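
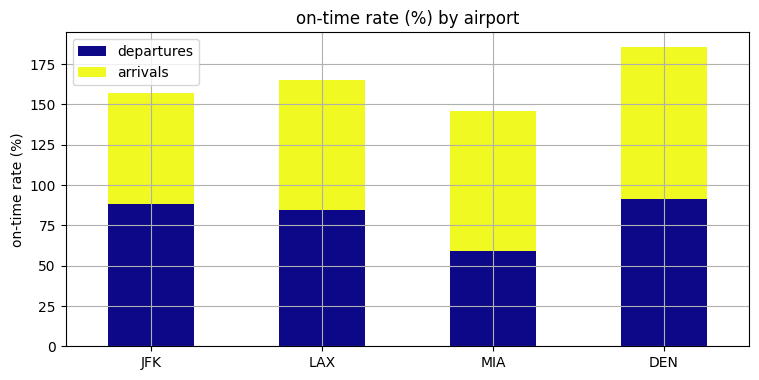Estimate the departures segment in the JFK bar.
departures top ≈ 80, bottom ≈ 0; segment ≈ 80.

≈ 80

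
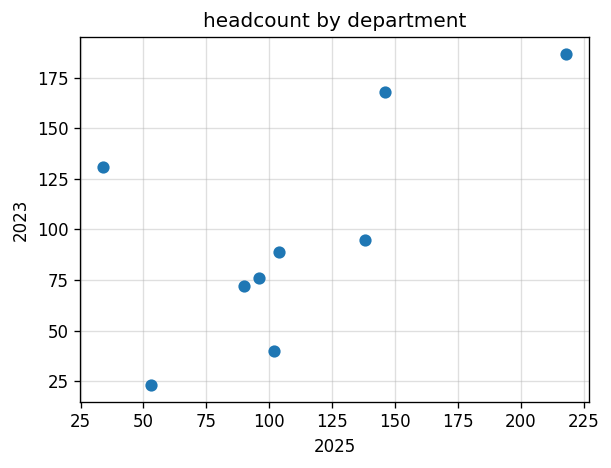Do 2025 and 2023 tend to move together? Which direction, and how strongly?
Points are positively correlated; moderate (|r| ≈ 0.6).

positive, moderate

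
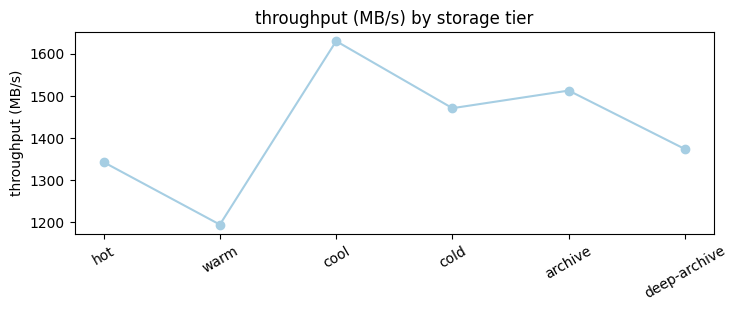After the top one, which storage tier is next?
archive

Top 3: cool ≈ 1650, archive ≈ 1500, cold ≈ 1450.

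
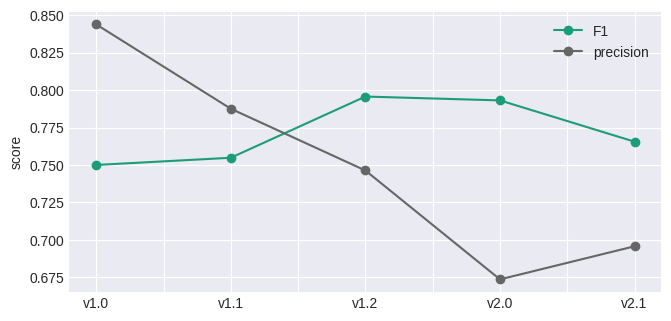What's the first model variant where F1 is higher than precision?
v1.1: F1 ≈ 0.76 vs precision ≈ 0.78 (not yet); v1.2: F1 ≈ 0.80 vs precision ≈ 0.74 (first crossover).

v1.2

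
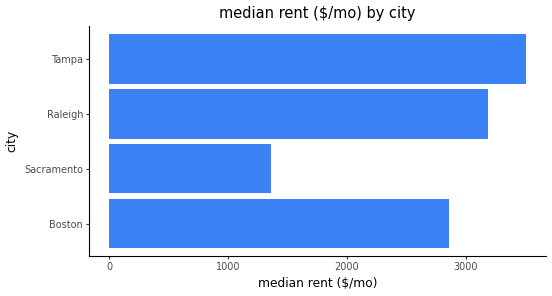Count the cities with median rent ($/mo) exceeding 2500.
3

Above 2500: Boston, Raleigh, Tampa.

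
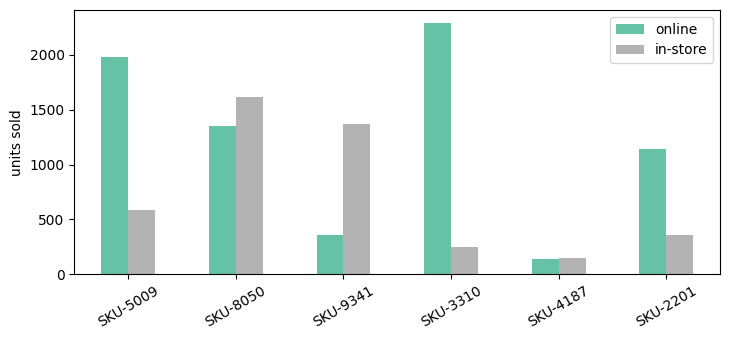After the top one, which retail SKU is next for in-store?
SKU-9341

Top 3 for in-store: SKU-8050 ≈ 1600, SKU-9341 ≈ 1400, SKU-5009 ≈ 600.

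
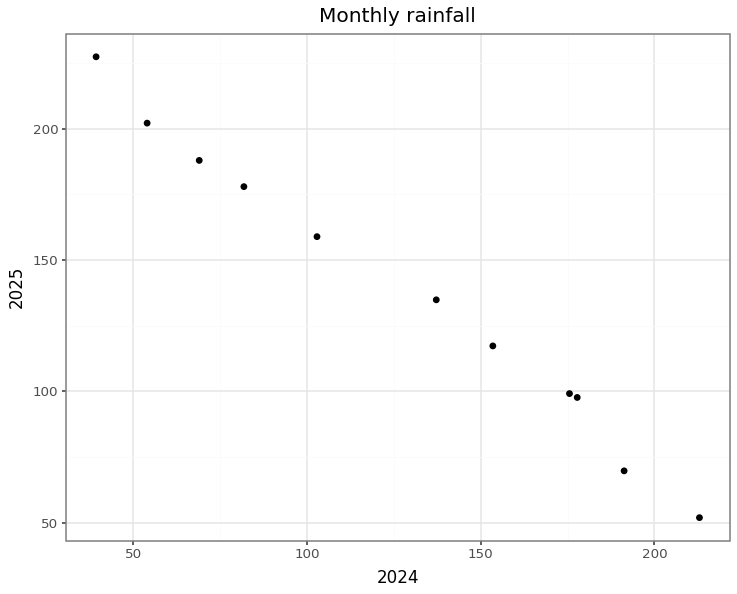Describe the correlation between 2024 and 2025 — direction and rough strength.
Points are negatively correlated; strong (|r| ≈ 1.0).

negative, strong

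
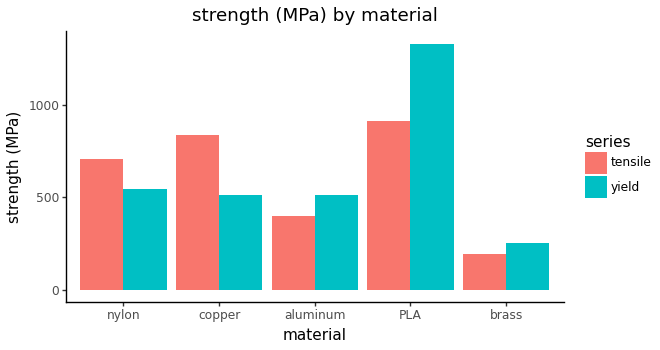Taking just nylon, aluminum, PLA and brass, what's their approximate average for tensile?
≈ 600

(800 + 400 + 1000 + 200) / 4 ≈ 600.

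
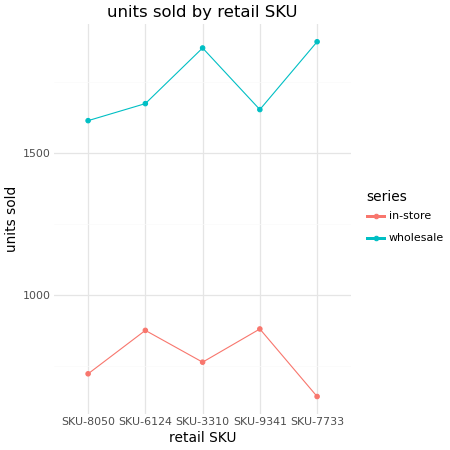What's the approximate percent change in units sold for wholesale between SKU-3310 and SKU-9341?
≈ -11.1%

SKU-3310 ≈ 1800, SKU-9341 ≈ 1600; (1600 − 1800) / 1800 ≈ -11.1%.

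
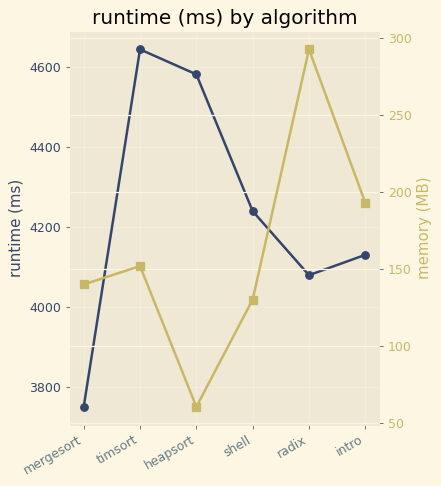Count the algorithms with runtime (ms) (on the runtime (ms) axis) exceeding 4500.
2

Above 4500: timsort, heapsort.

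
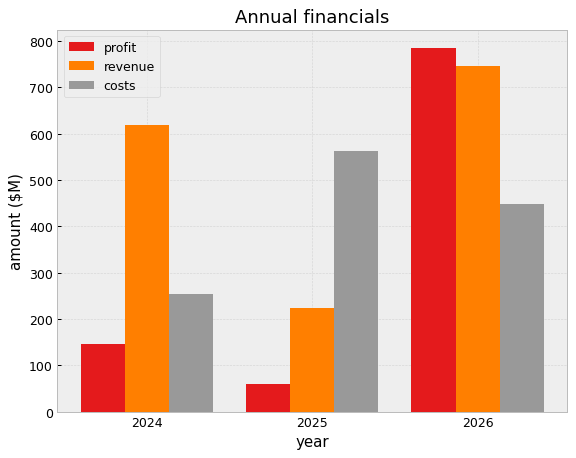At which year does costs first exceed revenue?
2024: costs ≈ 300 vs revenue ≈ 600 (not yet); 2025: costs ≈ 600 vs revenue ≈ 200 (first crossover).

2025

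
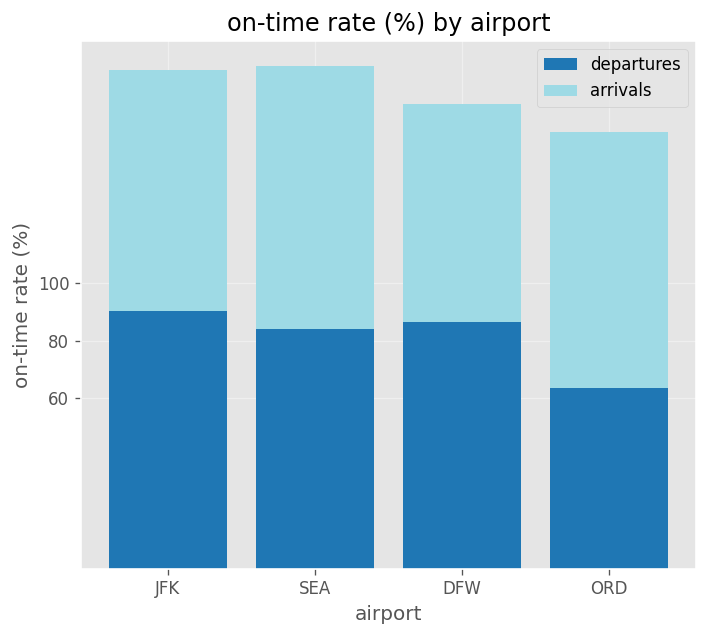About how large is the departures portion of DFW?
≈ 80

departures top ≈ 80, bottom ≈ 0; segment ≈ 80.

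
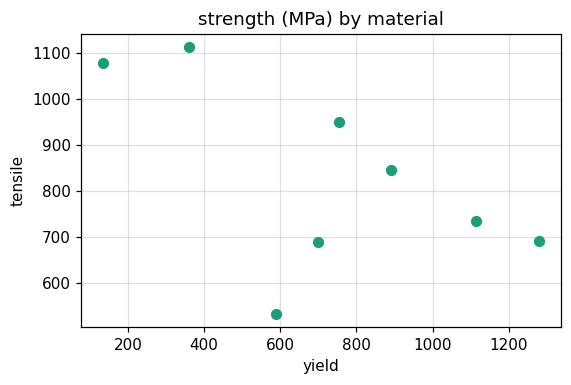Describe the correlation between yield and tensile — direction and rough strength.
negative, moderate

Points are negatively correlated; moderate (|r| ≈ 0.6).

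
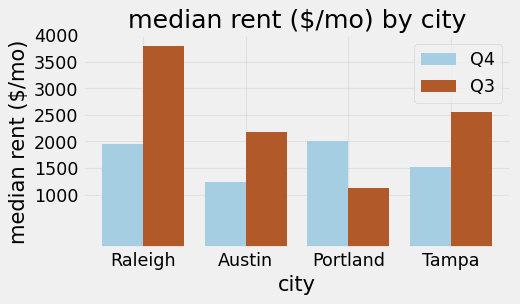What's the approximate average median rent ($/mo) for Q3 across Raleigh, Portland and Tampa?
(4000 + 1000 + 2500) / 3 ≈ 2500.

≈ 2500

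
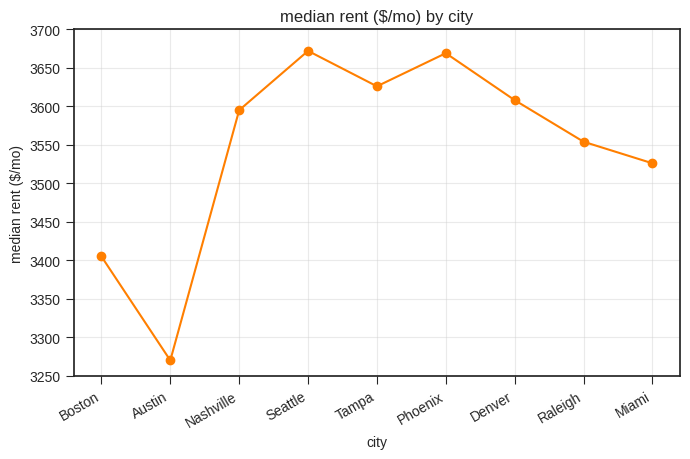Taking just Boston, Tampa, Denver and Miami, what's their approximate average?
≈ 3550

(3400 + 3650 + 3600 + 3550) / 4 ≈ 3550.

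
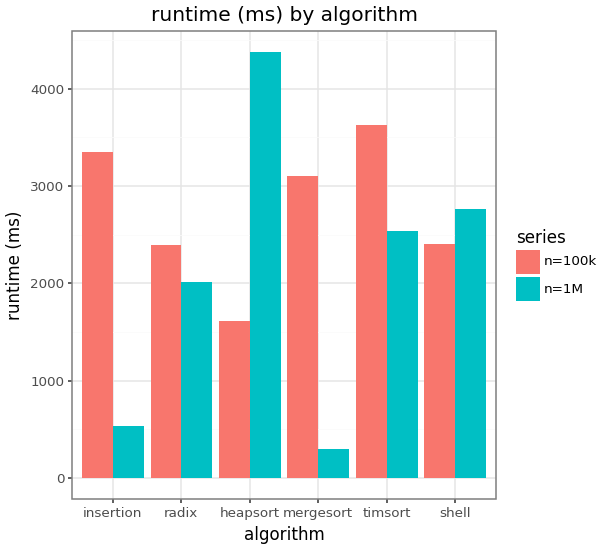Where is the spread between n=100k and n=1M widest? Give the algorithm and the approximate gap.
insertion, ≈ 3000 ms

insertion: n=100k ≈ 3500, n=1M ≈ 500 → gap ≈ 3000. Next-largest (mergesort) is only ≈ 2500.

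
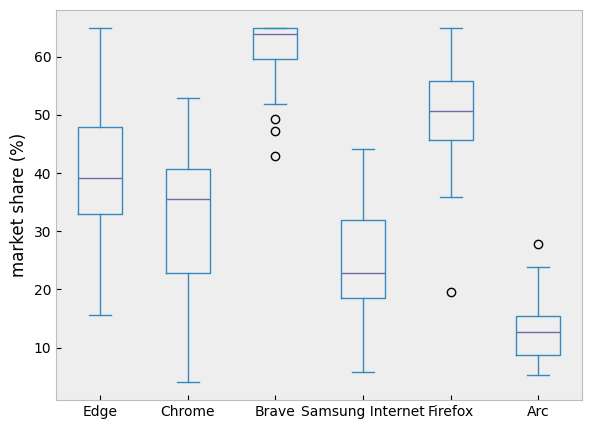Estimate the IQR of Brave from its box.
≈ 5

Q3 ≈ 65, Q1 ≈ 60; IQR ≈ 5.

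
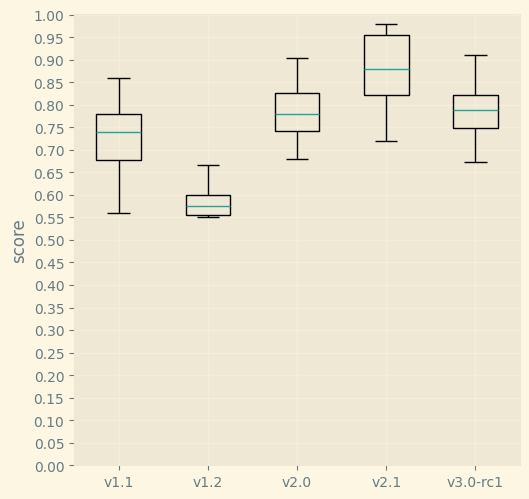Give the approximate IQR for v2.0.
Q3 ≈ 0.85, Q1 ≈ 0.75; IQR ≈ 0.10.

≈ 0.10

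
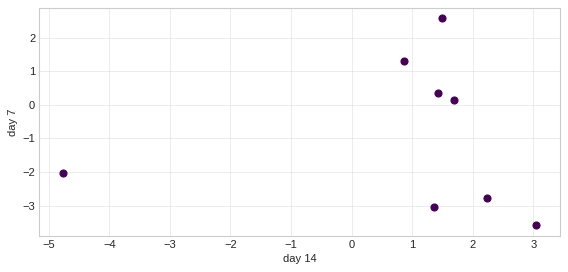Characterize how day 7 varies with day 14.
Points are roughly uncorrelated; weak (|r| ≈ 0.0).

no clear correlation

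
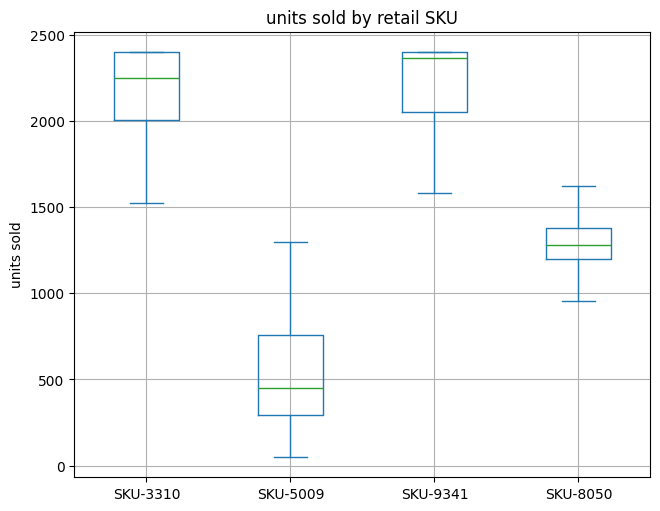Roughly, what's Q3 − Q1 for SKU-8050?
≈ 200

Q3 ≈ 1400, Q1 ≈ 1200; IQR ≈ 200.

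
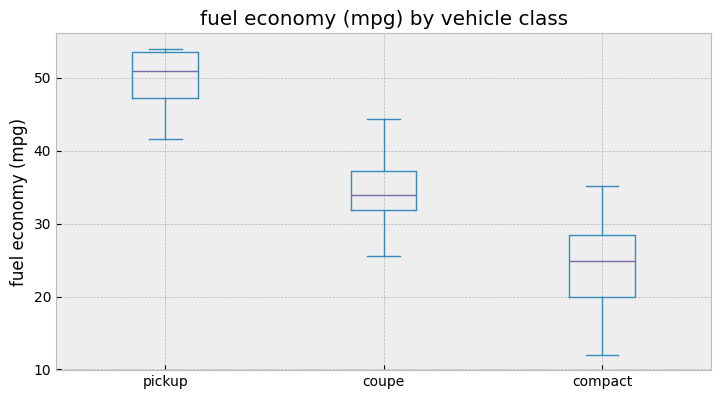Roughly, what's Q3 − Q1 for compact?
Q3 ≈ 30, Q1 ≈ 20; IQR ≈ 10.

≈ 10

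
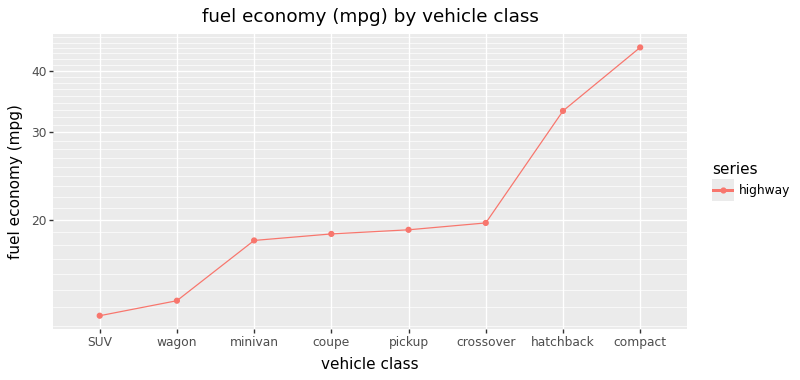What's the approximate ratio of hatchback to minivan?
hatchback ≈ 35, minivan ≈ 20; 35/20 ≈ 1.75.

≈ 1.75×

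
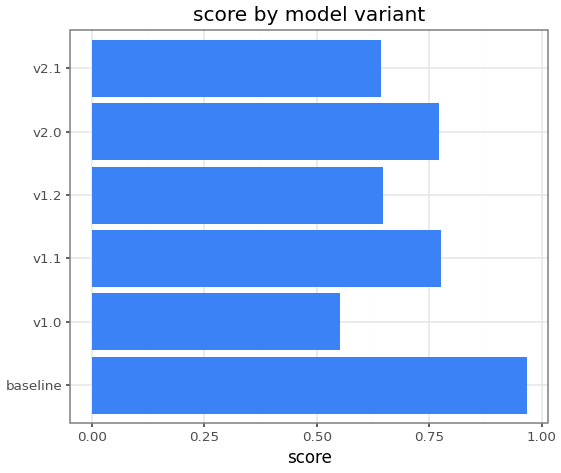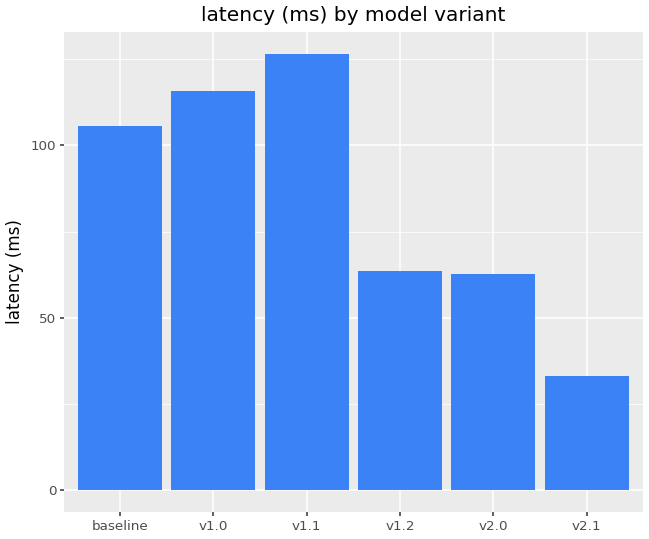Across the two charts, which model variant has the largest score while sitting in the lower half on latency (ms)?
Chart 2 median latency (ms) ≈ 80; below-median model variants: v1.2, v2.0, v2.1. Among those, v2.0 has the highest score (≈ 0.8).

v2.0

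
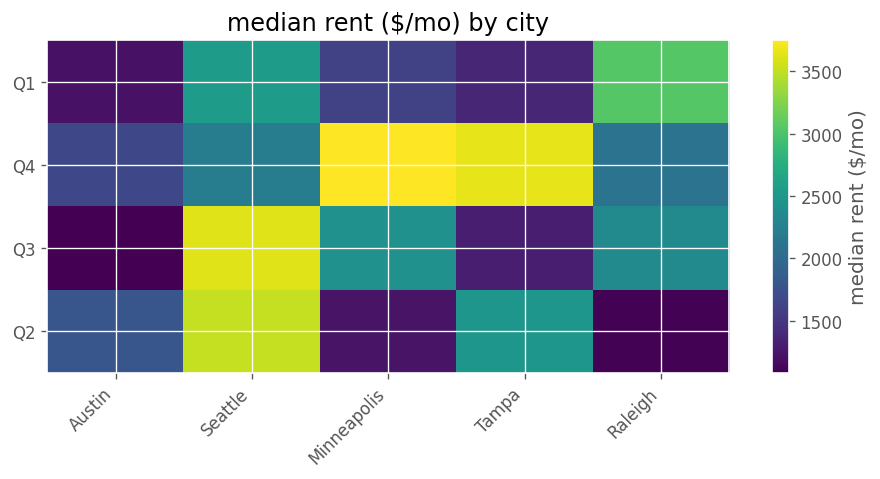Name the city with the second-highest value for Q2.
Tampa

Top 3 for Q2: Seattle ≈ 3500, Tampa ≈ 2500, Austin ≈ 2000.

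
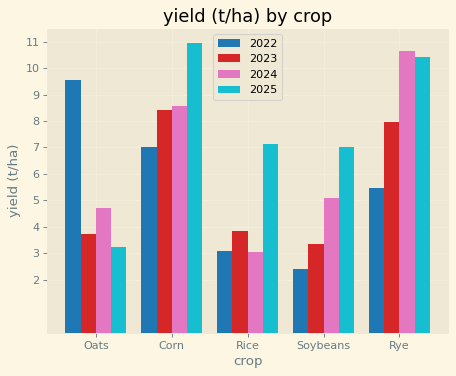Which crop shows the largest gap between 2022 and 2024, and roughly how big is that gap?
Rye: 2022 ≈ 5, 2024 ≈ 11 → gap ≈ 6. Next-largest (Oats) is only ≈ 5.

Rye, ≈ 6 t/ha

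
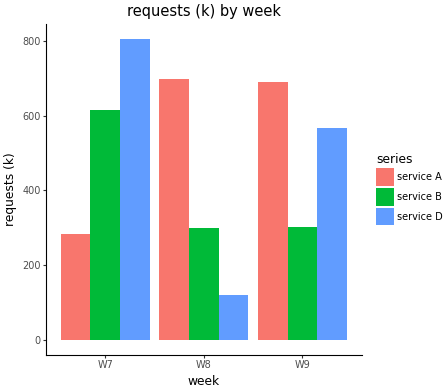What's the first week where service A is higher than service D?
W7: service A ≈ 300 vs service D ≈ 800 (not yet); W8: service A ≈ 700 vs service D ≈ 100 (first crossover).

W8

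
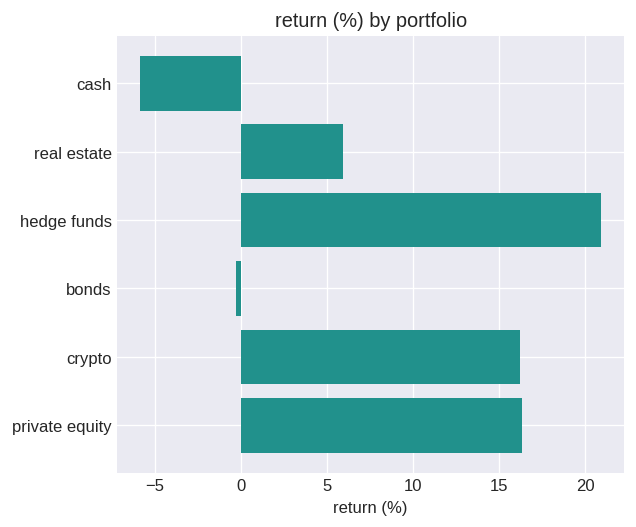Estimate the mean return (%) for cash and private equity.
(-5 + 15) / 2 ≈ 5.

≈ 5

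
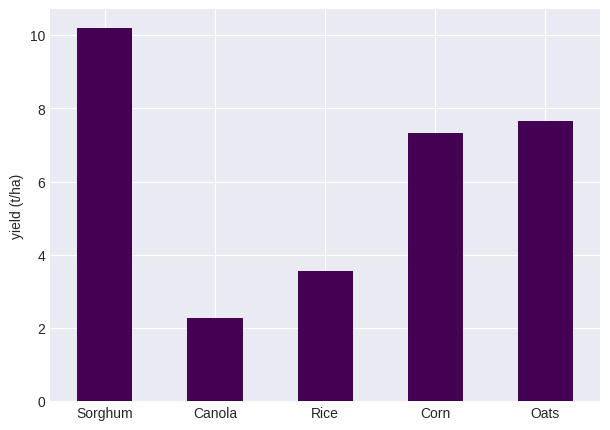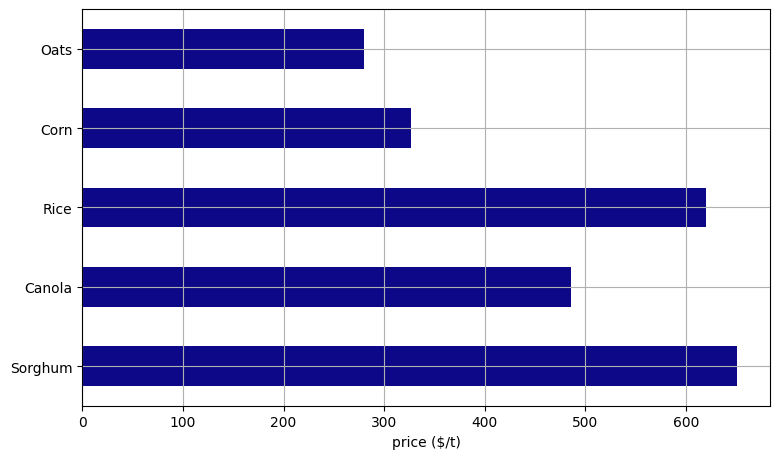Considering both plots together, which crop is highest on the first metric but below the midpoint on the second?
Oats

Chart 2 median price ($/t) ≈ 500; below-median crops: Corn, Oats. Among those, Oats has the highest yield (t/ha) (≈ 8).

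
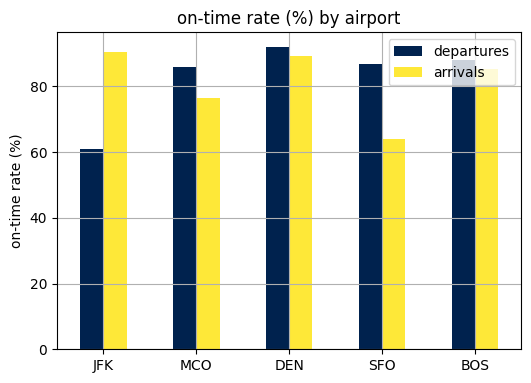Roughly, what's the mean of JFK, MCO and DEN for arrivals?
(90 + 80 + 90) / 3 ≈ 87.

≈ 87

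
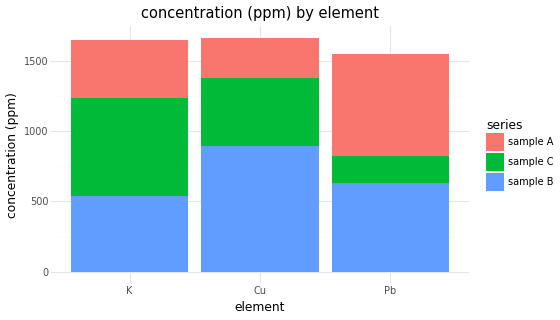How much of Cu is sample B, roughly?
≈ 800

sample B top ≈ 800, bottom ≈ 0; segment ≈ 800.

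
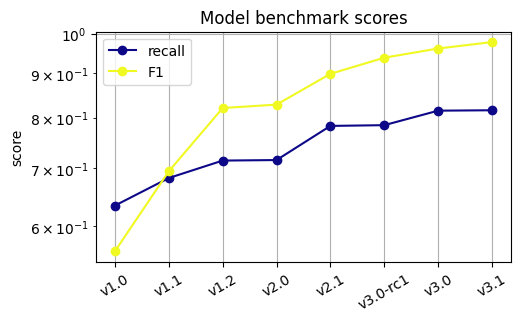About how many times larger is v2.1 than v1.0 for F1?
≈ 1.64×

v2.1 ≈ 0.90, v1.0 ≈ 0.55; 0.90/0.55 ≈ 1.64.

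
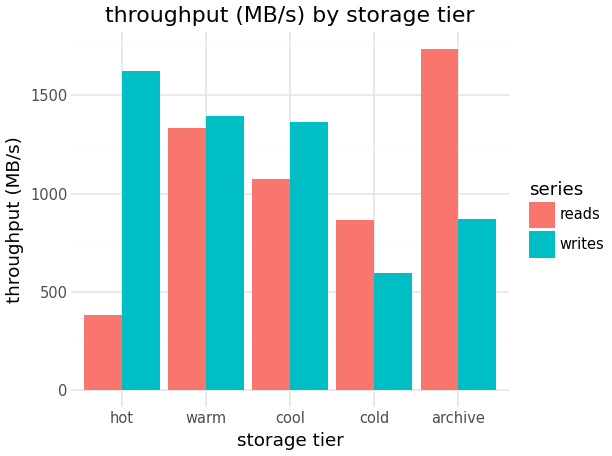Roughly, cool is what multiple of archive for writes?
≈ 1.75×

cool ≈ 1400, archive ≈ 800; 1400/800 ≈ 1.75.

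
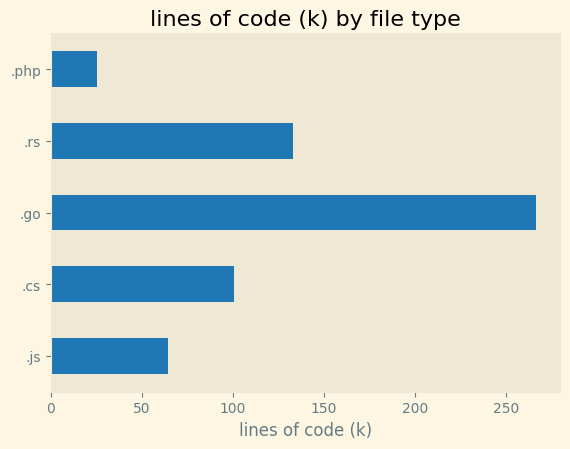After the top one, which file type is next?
Top 3: .go ≈ 275, .rs ≈ 125, .cs ≈ 100.

.rs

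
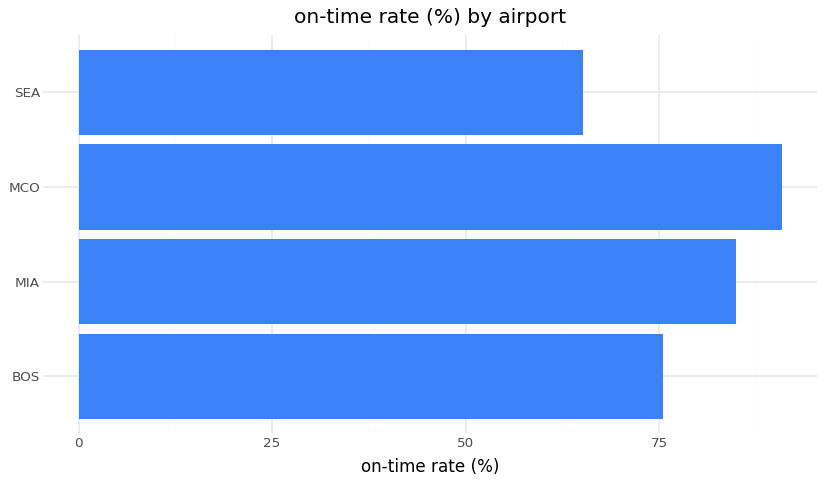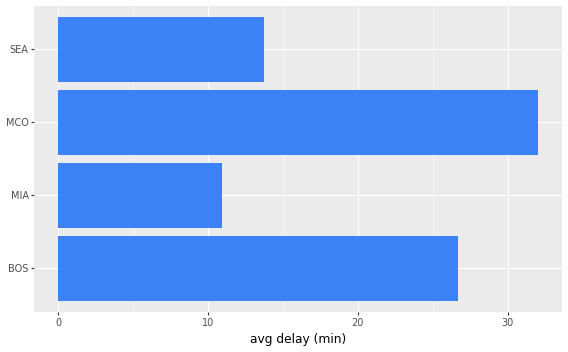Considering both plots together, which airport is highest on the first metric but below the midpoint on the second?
Chart 2 median avg delay (min) ≈ 20; below-median airports: MIA, SEA. Among those, MIA has the highest on-time rate (%) (≈ 80).

MIA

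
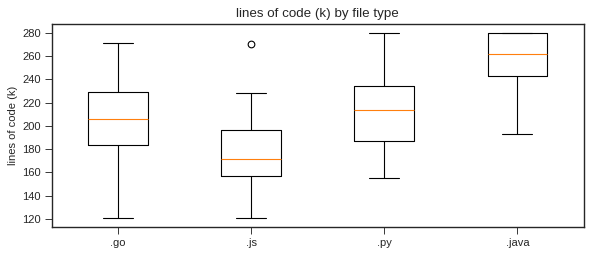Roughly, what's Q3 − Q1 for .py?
≈ 40

Q3 ≈ 230, Q1 ≈ 190; IQR ≈ 40.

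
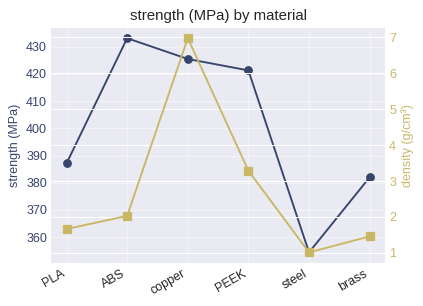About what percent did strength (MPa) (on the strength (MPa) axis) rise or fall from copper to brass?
copper ≈ 430, brass ≈ 380; (380 − 430) / 430 ≈ -11.6%.

≈ -11.6%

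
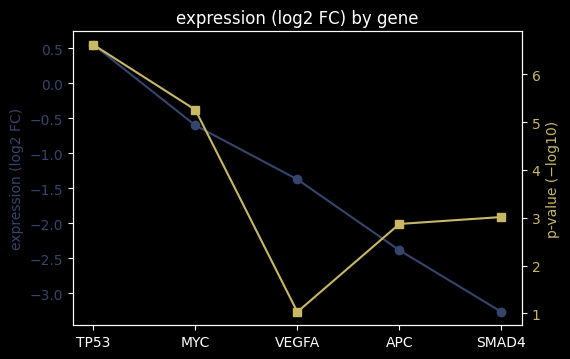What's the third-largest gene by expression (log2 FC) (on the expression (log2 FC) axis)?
VEGFA

Top 4 (on the expression (log2 FC) axis): TP53 ≈ 0.5, MYC ≈ -0.5, VEGFA ≈ -1.5, APC ≈ -2.5.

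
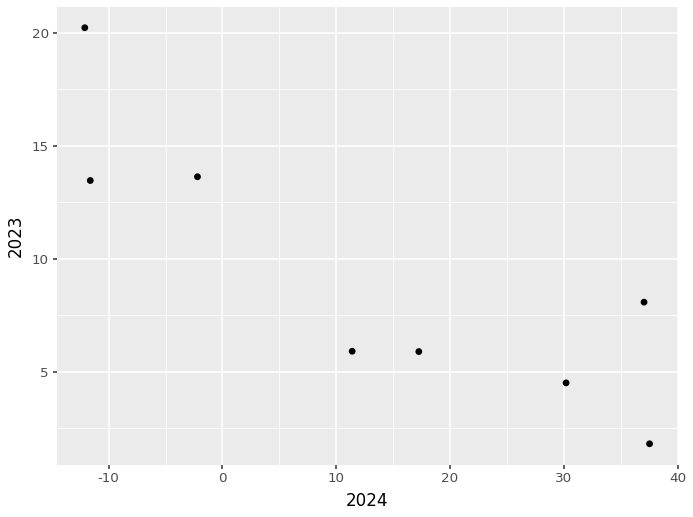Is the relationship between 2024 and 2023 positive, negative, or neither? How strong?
negative, strong

Points are negatively correlated; strong (|r| ≈ 0.9).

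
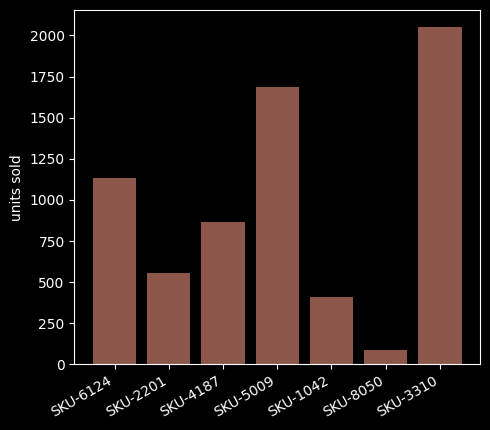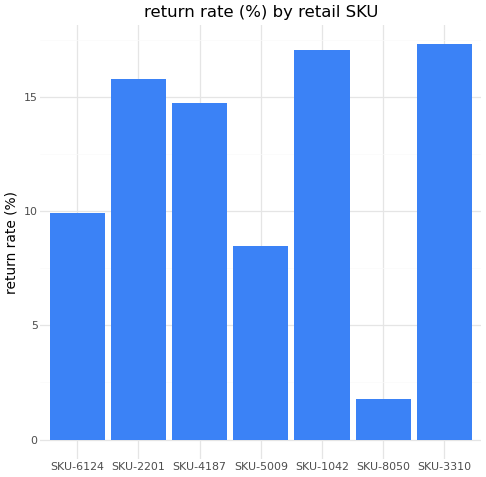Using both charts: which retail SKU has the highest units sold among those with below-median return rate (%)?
SKU-5009

Chart 2 median return rate (%) ≈ 14; below-median retail SKUs: SKU-6124, SKU-5009, SKU-8050. Among those, SKU-5009 has the highest units sold (≈ 1600).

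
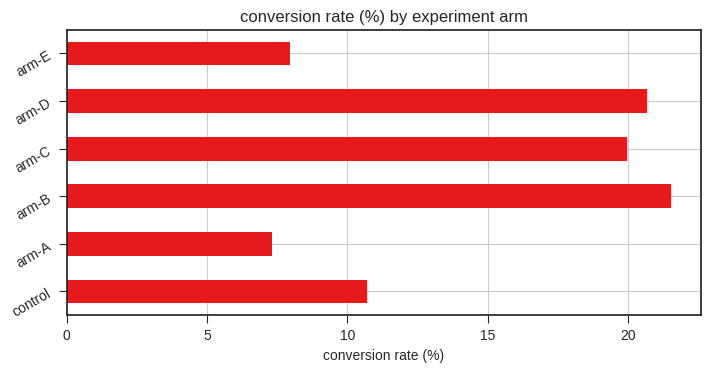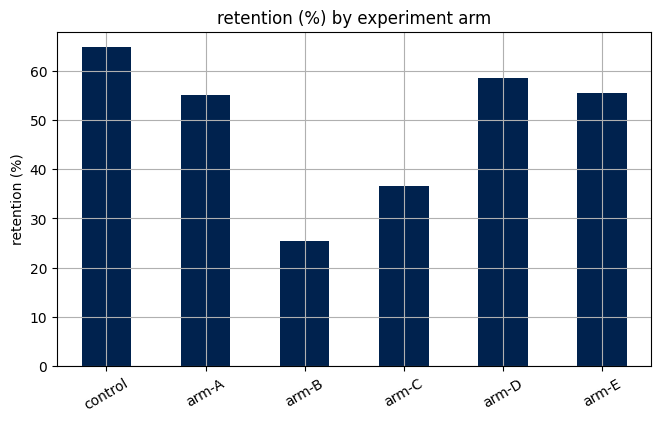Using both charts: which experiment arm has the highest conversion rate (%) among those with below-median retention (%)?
arm-B

Chart 2 median retention (%) ≈ 60; below-median experiment arms: arm-A, arm-B, arm-C. Among those, arm-B has the highest conversion rate (%) (≈ 22).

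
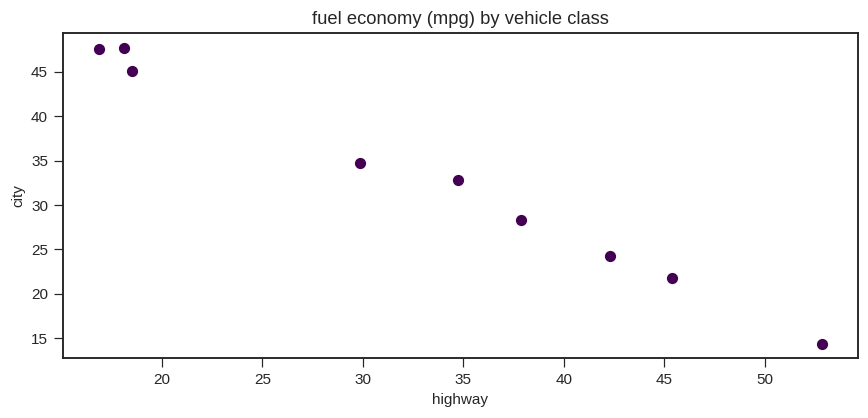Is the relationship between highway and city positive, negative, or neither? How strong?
negative, strong

Points are negatively correlated; strong (|r| ≈ 1.0).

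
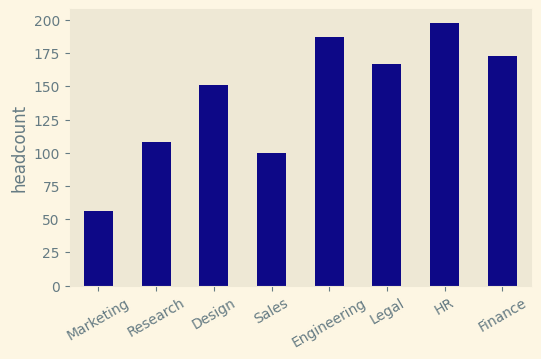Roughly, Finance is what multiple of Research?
Finance ≈ 180, Research ≈ 100; 180/100 ≈ 1.8.

≈ 1.8×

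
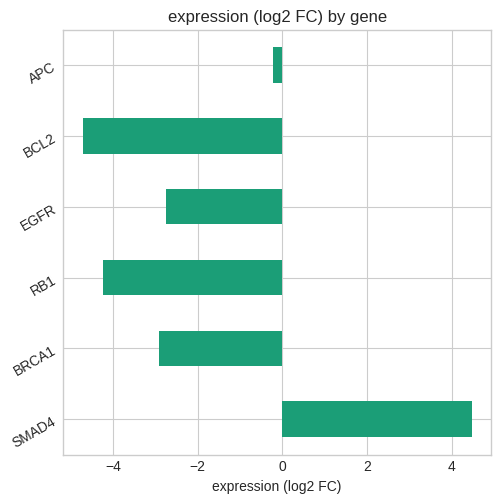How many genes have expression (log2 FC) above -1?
Above -1: SMAD4, APC.

2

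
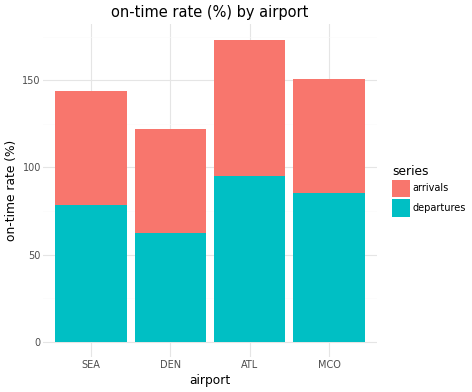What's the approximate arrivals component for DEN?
≈ 60

arrivals top ≈ 120, bottom ≈ 60; segment ≈ 60.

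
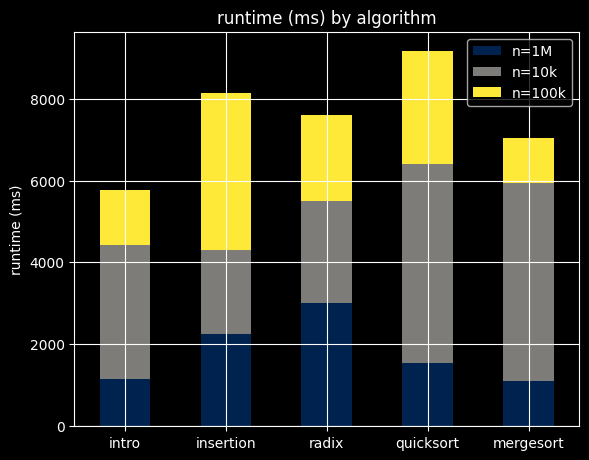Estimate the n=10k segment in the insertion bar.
n=10k top ≈ 4000, bottom ≈ 2000; segment ≈ 2000.

≈ 2000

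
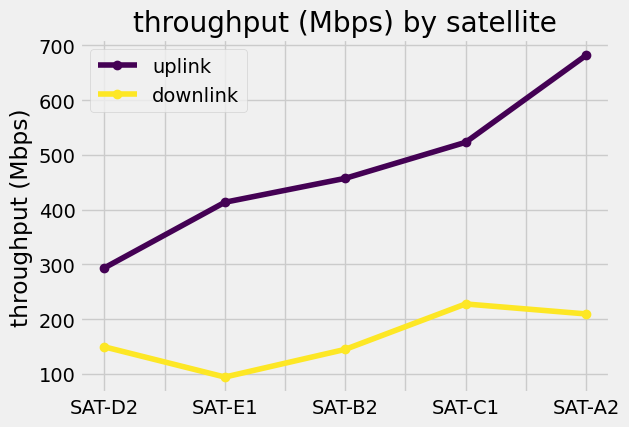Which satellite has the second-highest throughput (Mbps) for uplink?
Top 3 for uplink: SAT-A2 ≈ 700, SAT-C1 ≈ 500, SAT-B2 ≈ 450.

SAT-C1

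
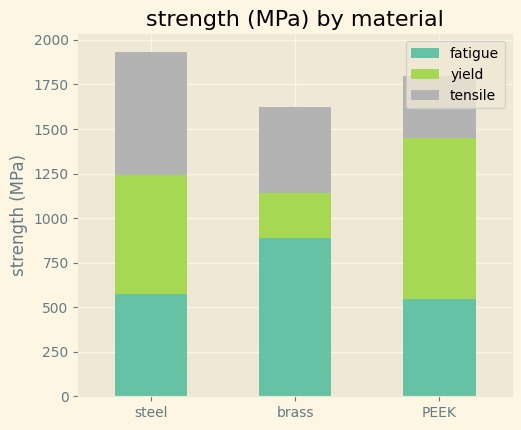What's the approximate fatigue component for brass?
fatigue top ≈ 800, bottom ≈ 0; segment ≈ 800.

≈ 800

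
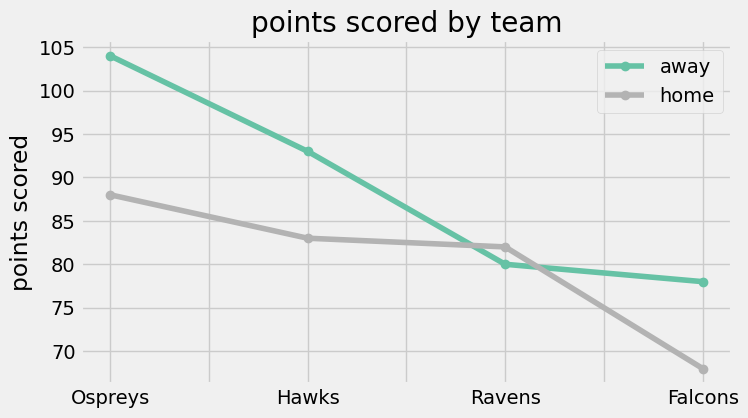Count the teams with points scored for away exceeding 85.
2

Above 85: Ospreys, Hawks.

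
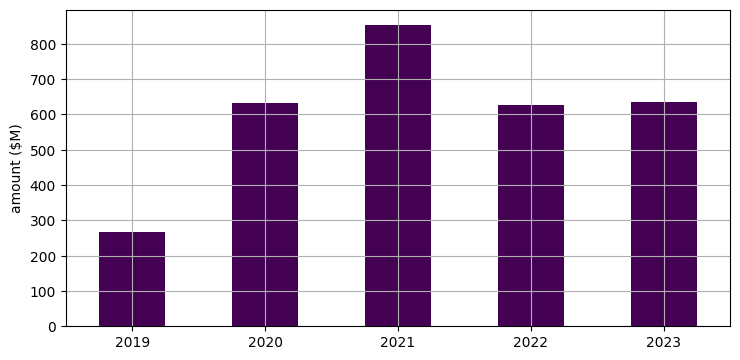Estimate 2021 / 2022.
2021 ≈ 900, 2022 ≈ 600; 900/600 ≈ 1.5.

≈ 1.5×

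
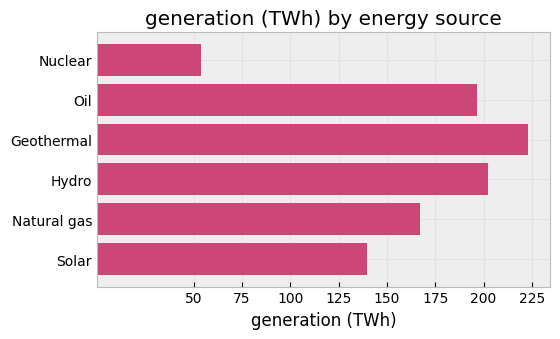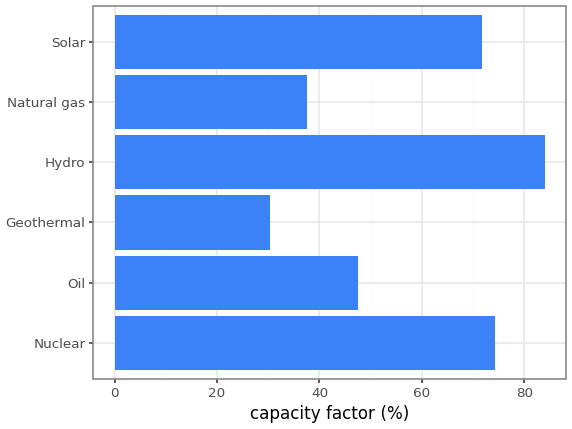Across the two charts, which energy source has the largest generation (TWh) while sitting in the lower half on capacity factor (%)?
Geothermal

Chart 2 median capacity factor (%) ≈ 60; below-median energy sources: Oil, Geothermal, Natural gas. Among those, Geothermal has the highest generation (TWh) (≈ 225).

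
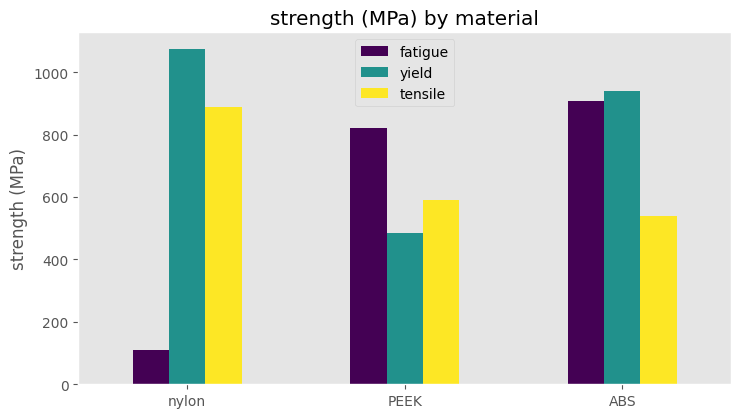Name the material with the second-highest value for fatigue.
PEEK

Top 3 for fatigue: ABS ≈ 900, PEEK ≈ 800, nylon ≈ 100.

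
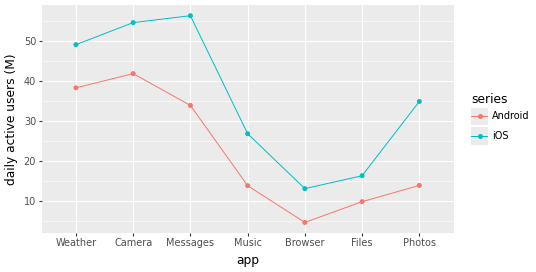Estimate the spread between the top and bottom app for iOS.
Max Messages ≈ 55, min Browser ≈ 15; range ≈ 40.

≈ 40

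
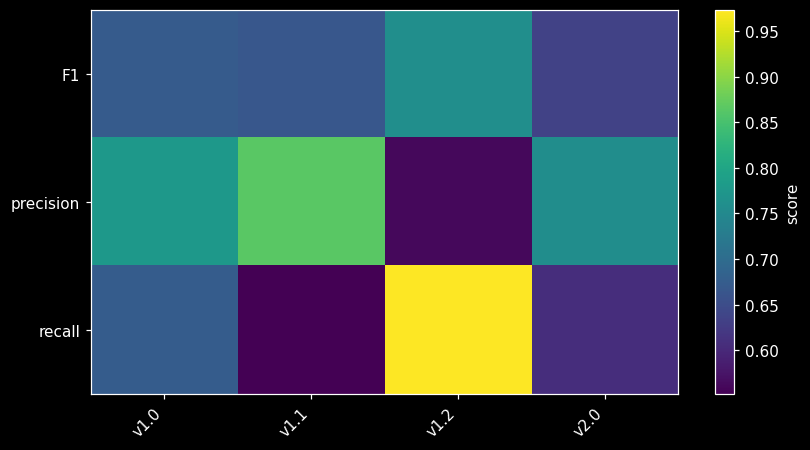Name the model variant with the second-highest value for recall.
v1.0

Top 3 for recall: v1.2 ≈ 0.95, v1.0 ≈ 0.65, v2.0 ≈ 0.60.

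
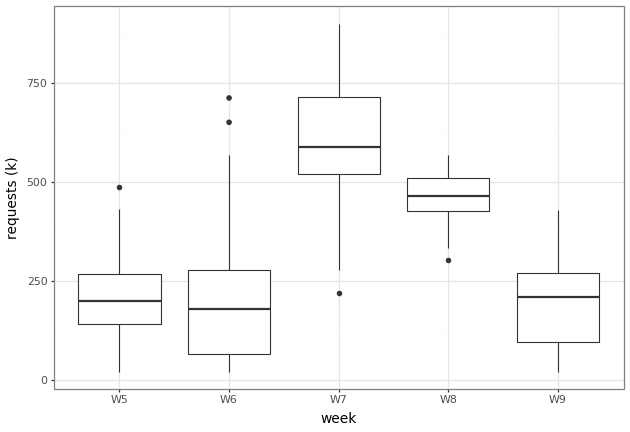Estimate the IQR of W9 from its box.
Q3 ≈ 250, Q1 ≈ 100; IQR ≈ 150.

≈ 150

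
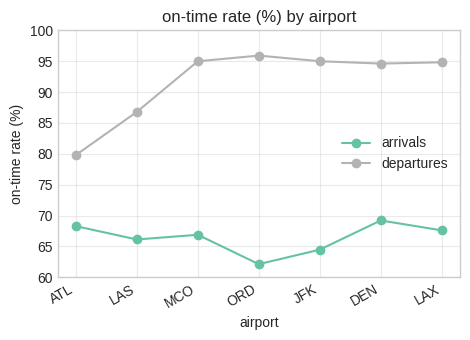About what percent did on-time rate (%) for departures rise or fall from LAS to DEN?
≈ +11.8%

LAS ≈ 85, DEN ≈ 95; (95 − 85) / 85 ≈ +11.8%.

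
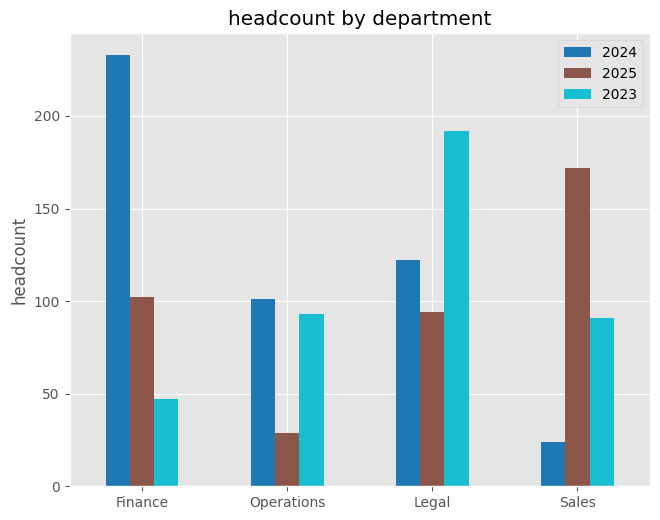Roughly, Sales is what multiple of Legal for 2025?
Sales ≈ 180, Legal ≈ 100; 180/100 ≈ 1.8.

≈ 1.8×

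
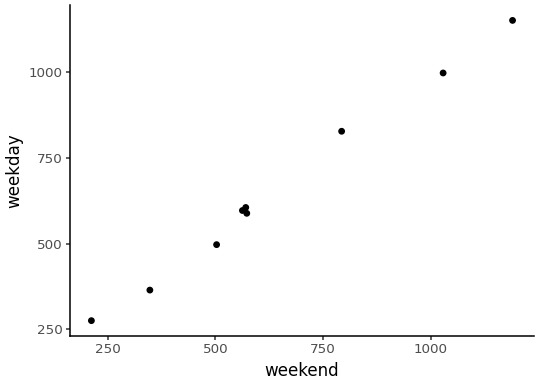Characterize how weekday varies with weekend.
positive, strong

Points are positively correlated; strong (|r| ≈ 1.0).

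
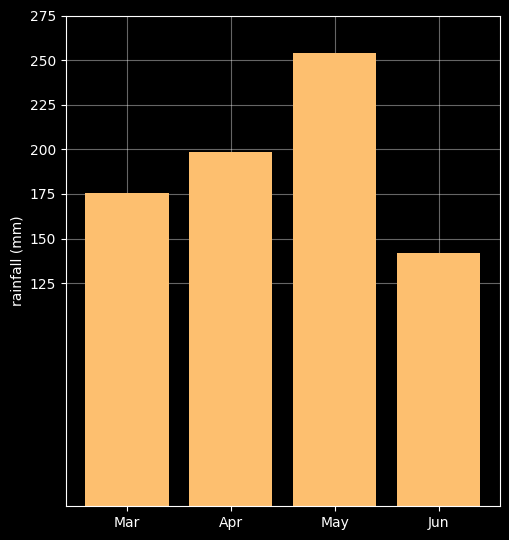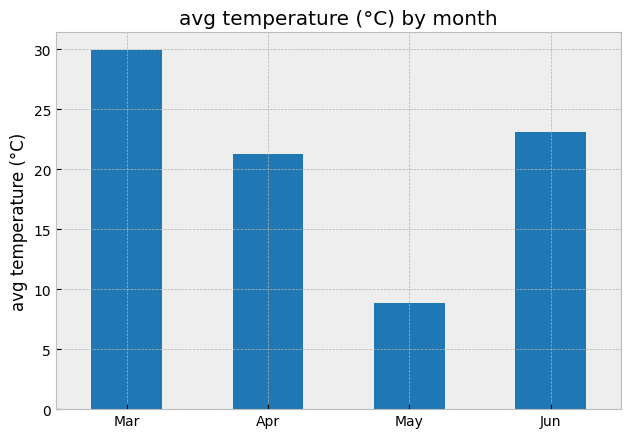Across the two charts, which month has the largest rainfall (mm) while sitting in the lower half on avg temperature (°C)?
May

Chart 2 median avg temperature (°C) ≈ 20; below-median months: Apr, May. Among those, May has the highest rainfall (mm) (≈ 250).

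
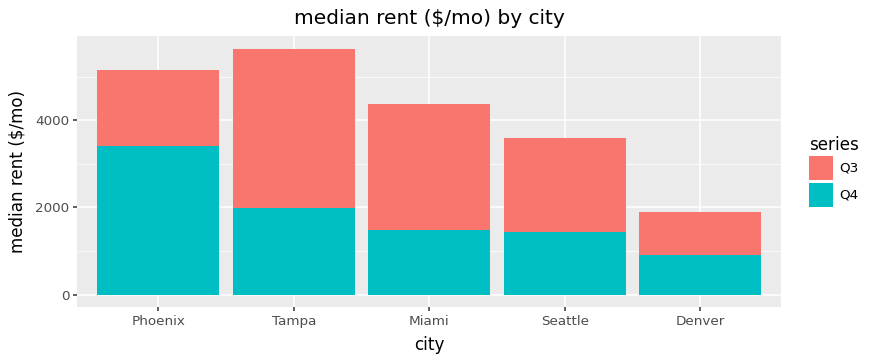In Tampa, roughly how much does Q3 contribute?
≈ 3500

Q3 top ≈ 5500, bottom ≈ 2000; segment ≈ 3500.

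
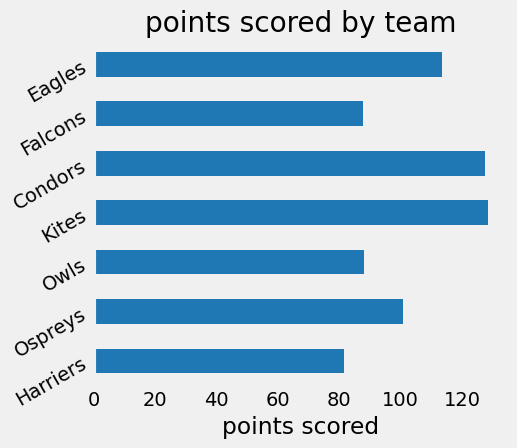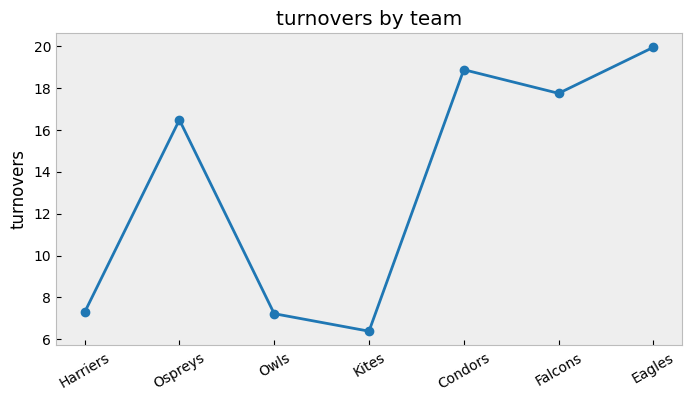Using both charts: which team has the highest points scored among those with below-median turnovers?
Chart 2 median turnovers ≈ 16; below-median teams: Harriers, Owls, Kites. Among those, Kites has the highest points scored (≈ 120).

Kites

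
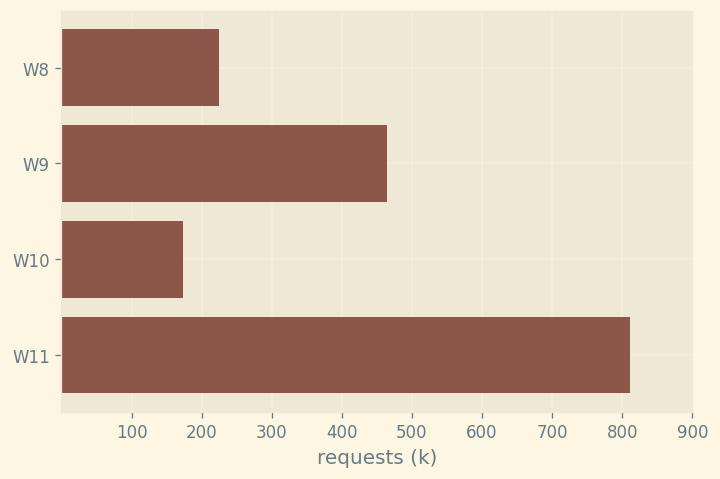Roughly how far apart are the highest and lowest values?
Max W11 ≈ 800, min W10 ≈ 200; range ≈ 600.

≈ 600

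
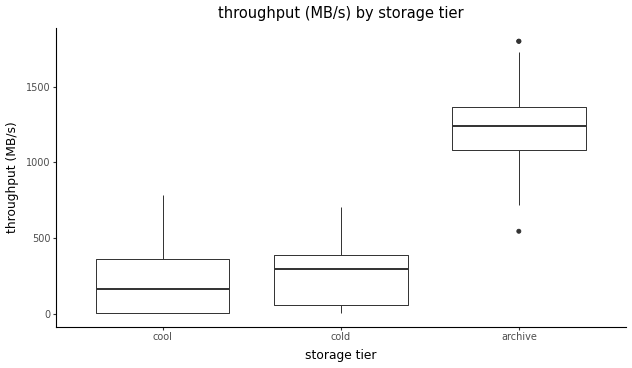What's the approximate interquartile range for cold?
≈ 300

Q3 ≈ 400, Q1 ≈ 100; IQR ≈ 300.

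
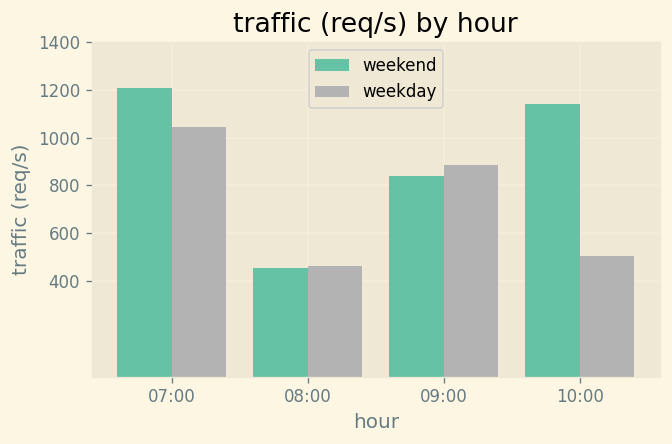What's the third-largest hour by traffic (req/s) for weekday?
Top 4 for weekday: 07:00 ≈ 1000, 09:00 ≈ 800, 10:00 ≈ 600, 08:00 ≈ 400.

10:00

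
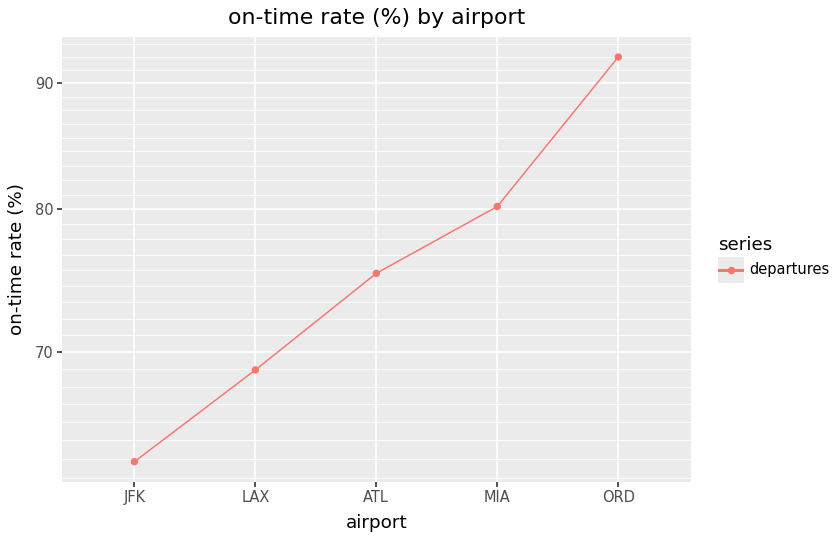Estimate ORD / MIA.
ORD ≈ 90, MIA ≈ 80; 90/80 ≈ 1.12.

≈ 1.12×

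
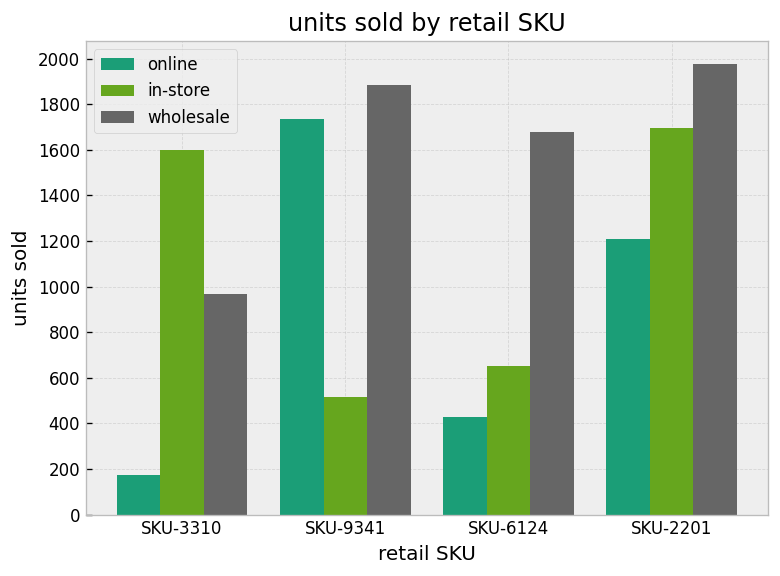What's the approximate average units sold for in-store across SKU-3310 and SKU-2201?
≈ 1600

(1600 + 1600) / 2 ≈ 1600.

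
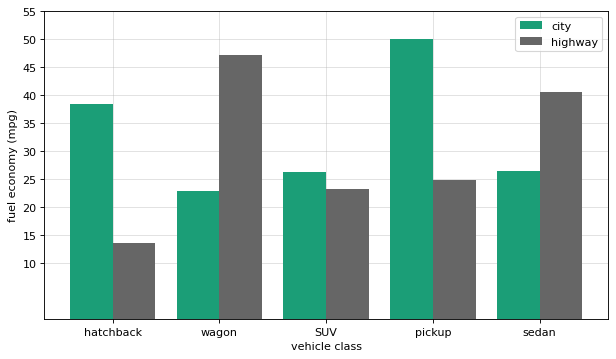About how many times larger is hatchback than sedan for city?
≈ 1.6×

hatchback ≈ 40, sedan ≈ 25; 40/25 ≈ 1.6.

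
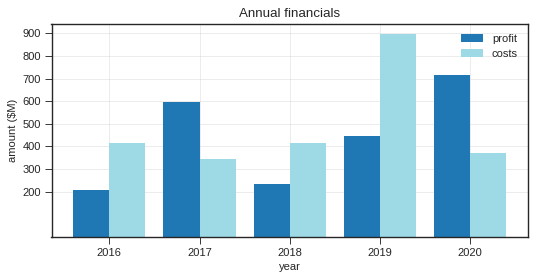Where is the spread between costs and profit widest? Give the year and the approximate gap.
2019: costs ≈ 900, profit ≈ 400 → gap ≈ 500. Next-largest (2020) is only ≈ 300.

2019, ≈ 500 $M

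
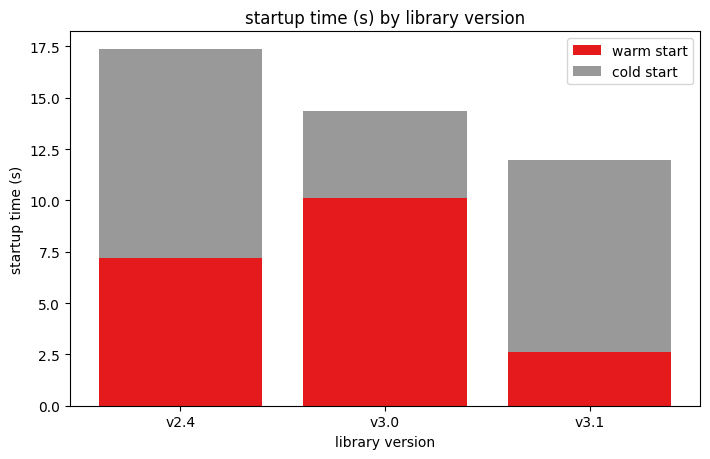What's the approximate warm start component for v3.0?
≈ 10

warm start top ≈ 10, bottom ≈ 0; segment ≈ 10.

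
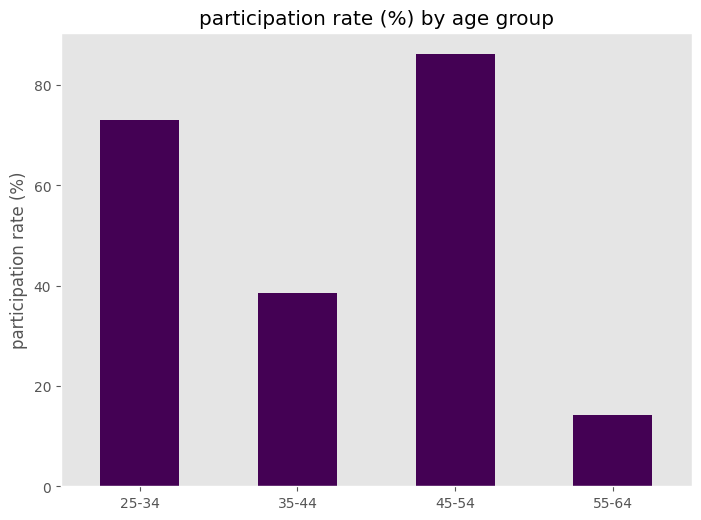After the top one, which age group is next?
Top 3: 45-54 ≈ 90, 25-34 ≈ 70, 35-44 ≈ 40.

25-34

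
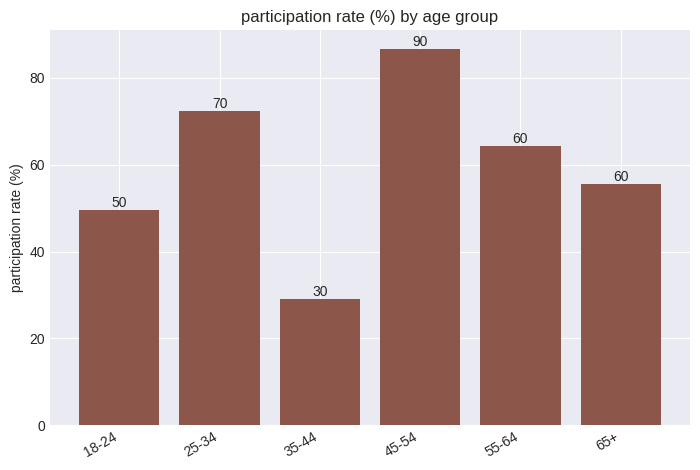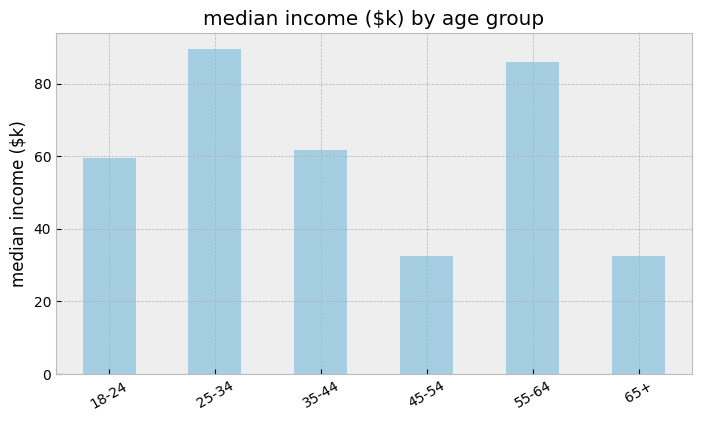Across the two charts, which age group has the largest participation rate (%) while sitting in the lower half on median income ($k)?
Chart 2 median median income ($k) ≈ 60; below-median age groups: 18-24, 45-54, 65+. Among those, 45-54 has the highest participation rate (%) (≈ 90).

45-54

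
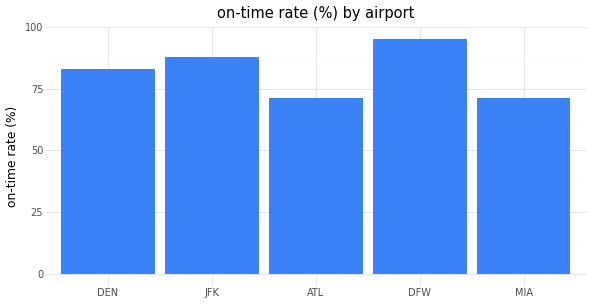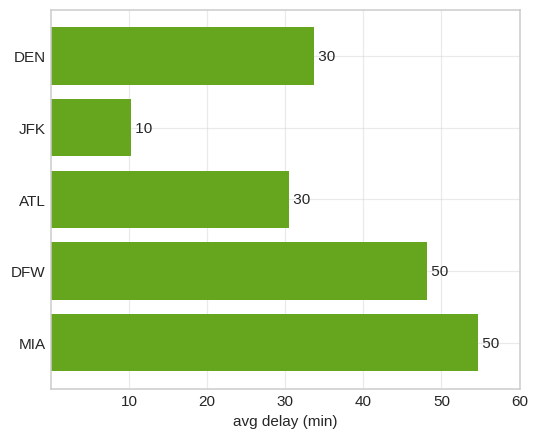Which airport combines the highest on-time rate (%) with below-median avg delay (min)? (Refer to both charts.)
Chart 2 median avg delay (min) ≈ 30; below-median airports: JFK, ATL. Among those, JFK has the highest on-time rate (%) (≈ 90).

JFK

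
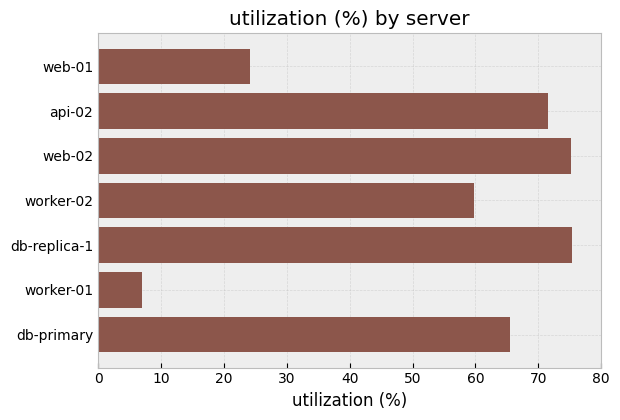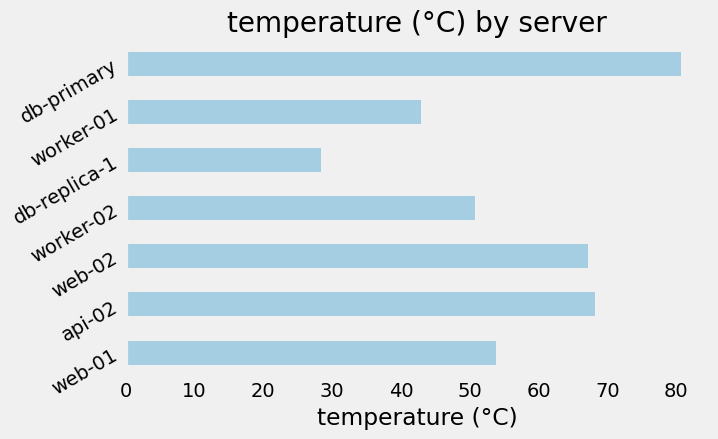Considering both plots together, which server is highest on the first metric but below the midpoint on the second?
Chart 2 median temperature (°C) ≈ 50; below-median servers: worker-02, db-replica-1, worker-01. Among those, db-replica-1 has the highest utilization (%) (≈ 80).

db-replica-1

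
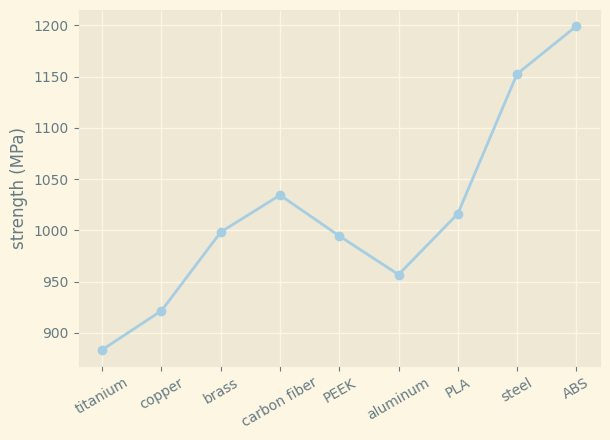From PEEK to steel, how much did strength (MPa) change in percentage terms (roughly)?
PEEK ≈ 1000, steel ≈ 1150; (1150 − 1000) / 1000 ≈ +15%.

≈ +15%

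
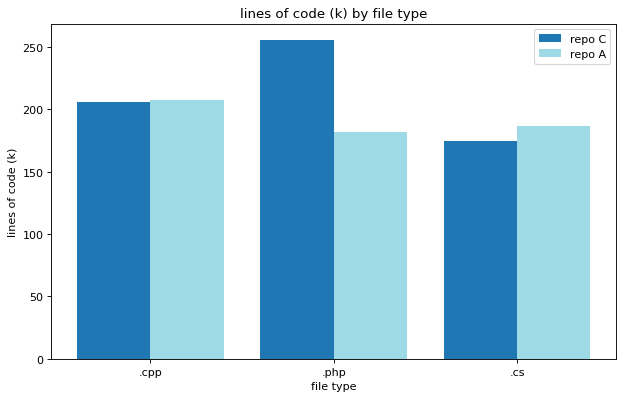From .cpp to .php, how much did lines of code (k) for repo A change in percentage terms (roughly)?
.cpp ≈ 200, .php ≈ 175; (175 − 200) / 200 ≈ -12.5%.

≈ -12.5%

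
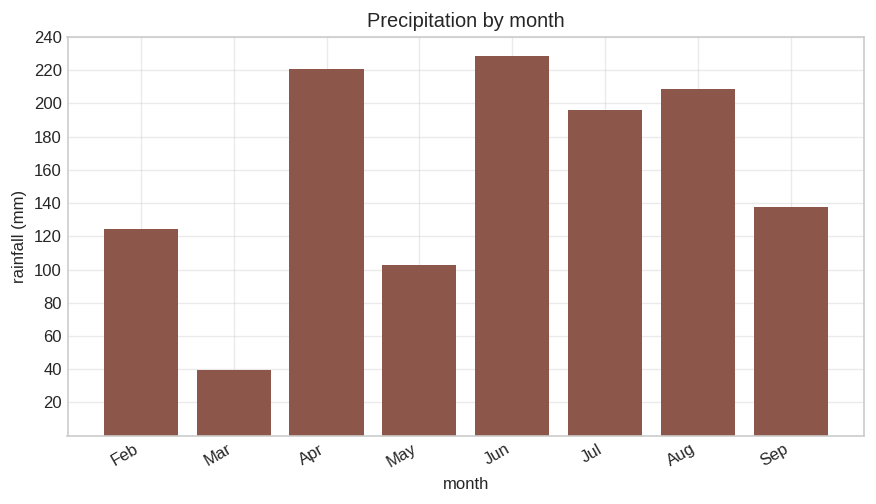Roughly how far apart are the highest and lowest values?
≈ 180

Max Jun ≈ 220, min Mar ≈ 40; range ≈ 180.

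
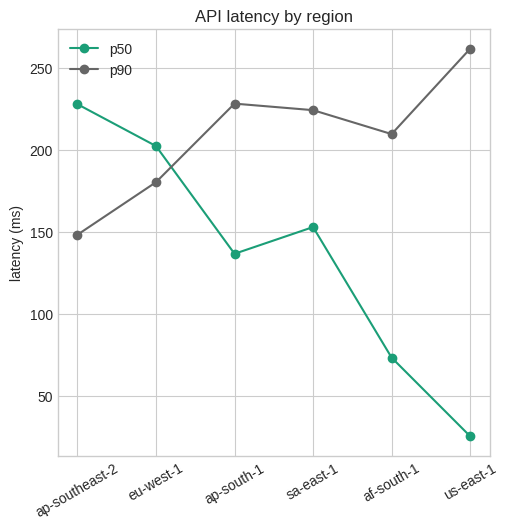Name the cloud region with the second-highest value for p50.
eu-west-1

Top 3 for p50: ap-southeast-2 ≈ 220, eu-west-1 ≈ 200, sa-east-1 ≈ 160.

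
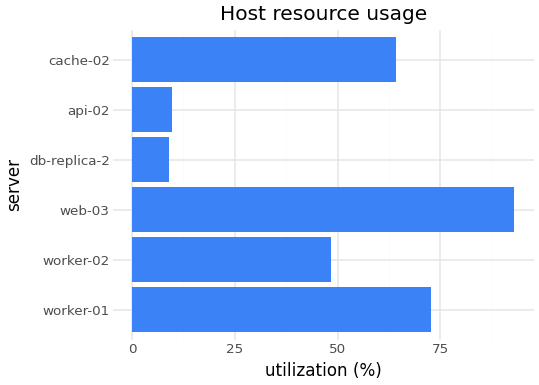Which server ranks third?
Top 4: web-03 ≈ 90, worker-01 ≈ 70, cache-02 ≈ 60, worker-02 ≈ 50.

cache-02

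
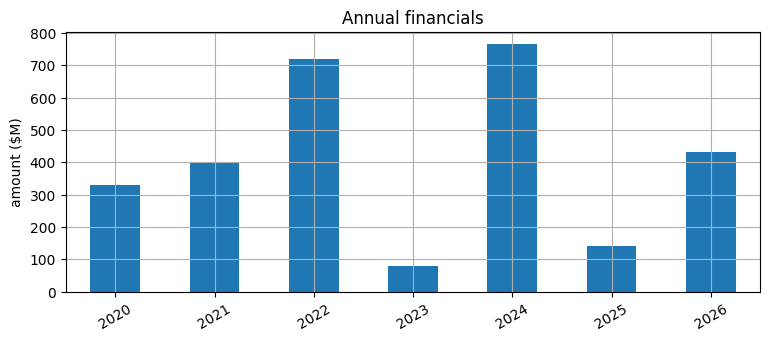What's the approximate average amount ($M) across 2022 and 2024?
≈ 750

(700 + 800) / 2 ≈ 750.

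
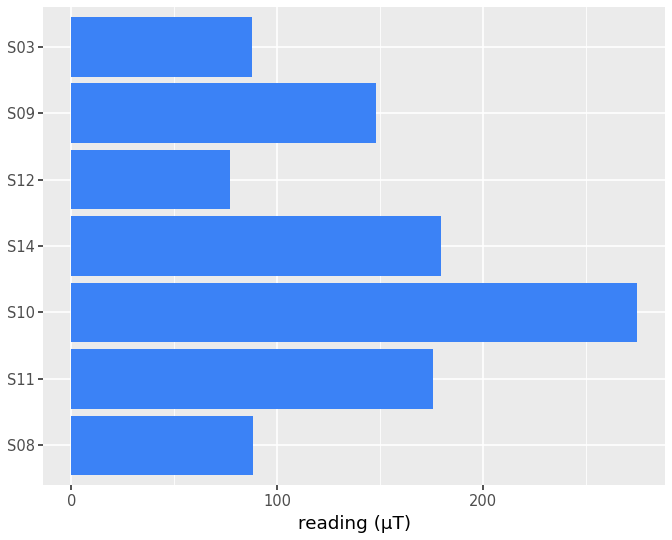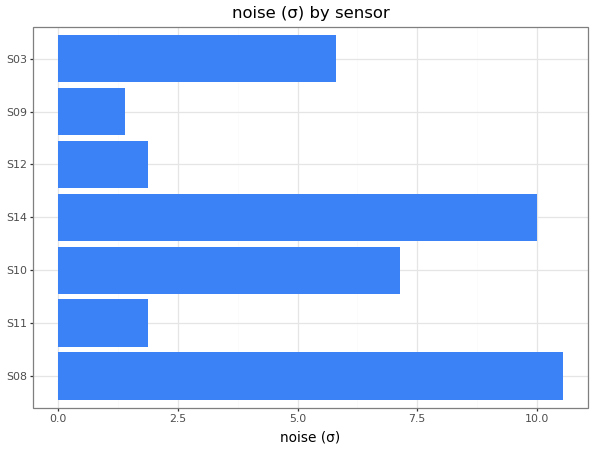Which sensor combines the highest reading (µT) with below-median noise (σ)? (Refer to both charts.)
Chart 2 median noise (σ) ≈ 6; below-median sensors: S11, S12, S09. Among those, S11 has the highest reading (µT) (≈ 200).

S11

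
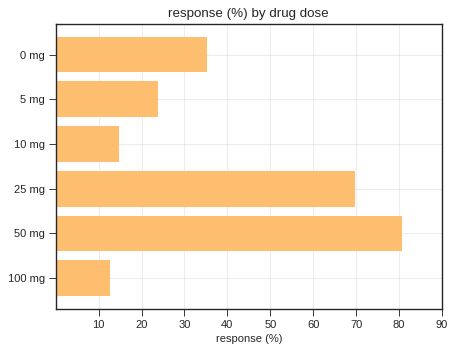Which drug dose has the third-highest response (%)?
0 mg

Top 4: 50 mg ≈ 80, 25 mg ≈ 70, 0 mg ≈ 40, 5 mg ≈ 20.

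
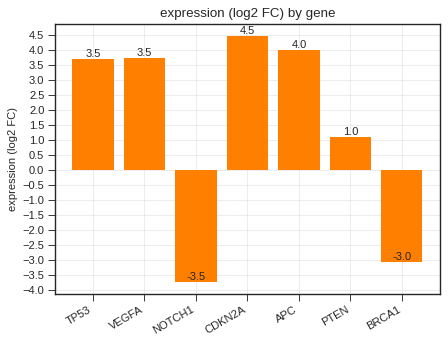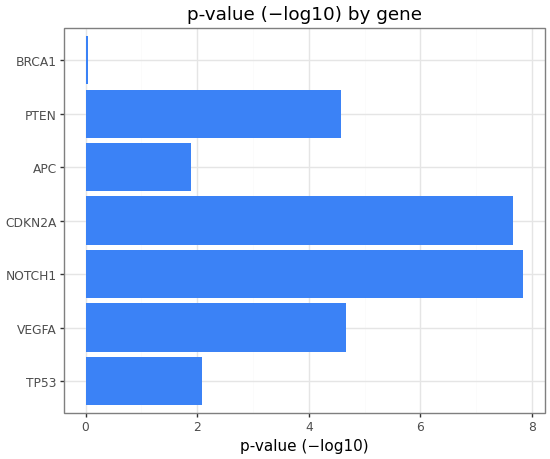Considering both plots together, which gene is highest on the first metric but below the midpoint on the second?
APC

Chart 2 median p-value (−log10) ≈ 5; below-median genes: TP53, APC, BRCA1. Among those, APC has the highest expression (log2 FC) (≈ 4).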